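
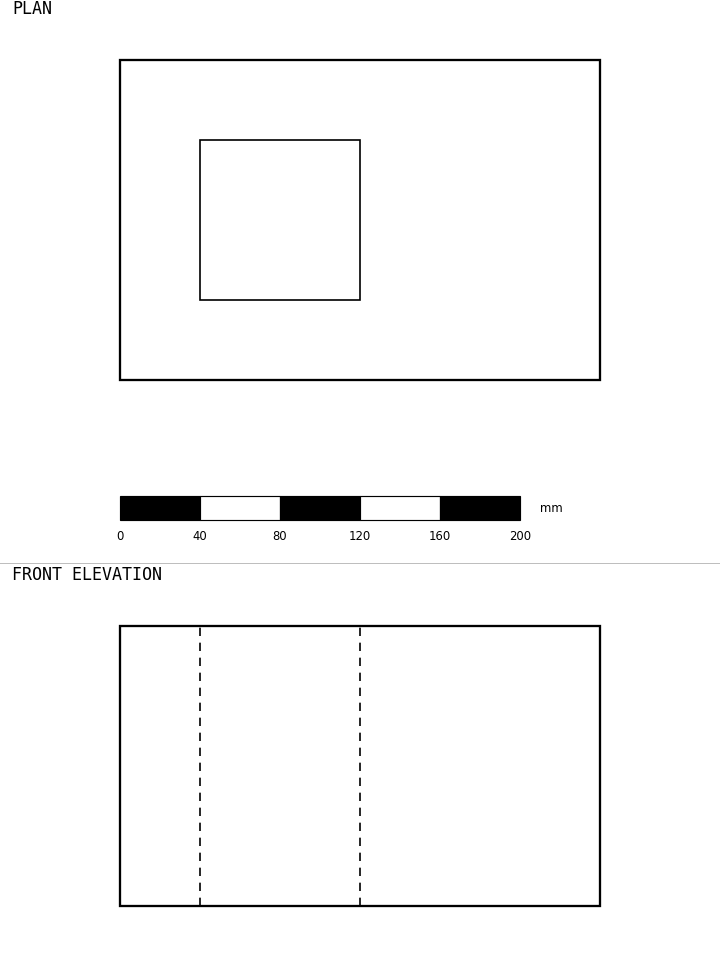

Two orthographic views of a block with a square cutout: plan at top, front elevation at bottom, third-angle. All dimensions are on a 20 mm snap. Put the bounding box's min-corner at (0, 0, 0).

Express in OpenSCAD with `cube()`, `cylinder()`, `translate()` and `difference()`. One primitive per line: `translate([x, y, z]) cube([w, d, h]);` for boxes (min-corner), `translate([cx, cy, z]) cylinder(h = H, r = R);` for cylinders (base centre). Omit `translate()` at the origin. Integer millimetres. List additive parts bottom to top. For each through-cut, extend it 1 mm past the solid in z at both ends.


difference() {
  cube([240, 160, 140]);
  translate([40, 40, -1]) cube([80, 80, 142]);
}


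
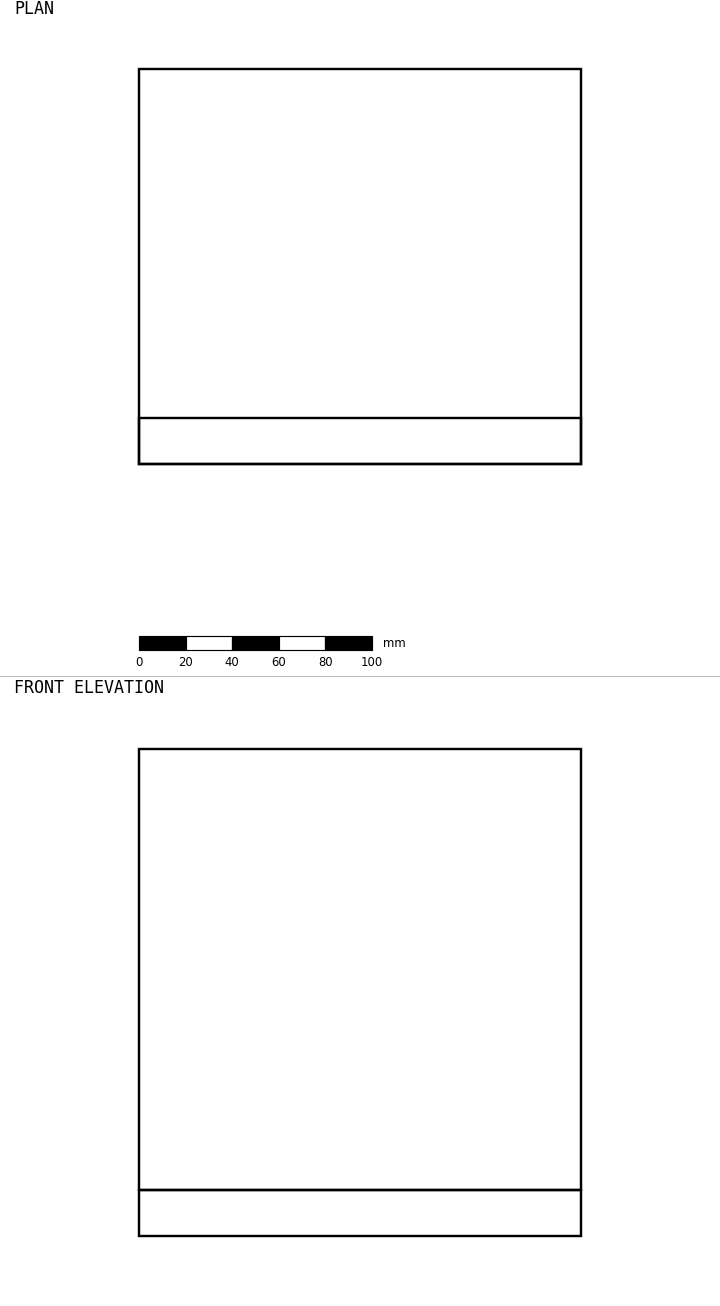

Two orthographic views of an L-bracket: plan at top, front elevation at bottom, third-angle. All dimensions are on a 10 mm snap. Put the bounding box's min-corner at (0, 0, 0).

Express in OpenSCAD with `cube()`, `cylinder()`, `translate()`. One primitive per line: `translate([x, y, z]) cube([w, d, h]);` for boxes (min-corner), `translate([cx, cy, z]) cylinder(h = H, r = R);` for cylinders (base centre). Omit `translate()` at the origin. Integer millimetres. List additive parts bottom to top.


cube([190, 170, 20]);
translate([0, 0, 20]) cube([190, 20, 190]);


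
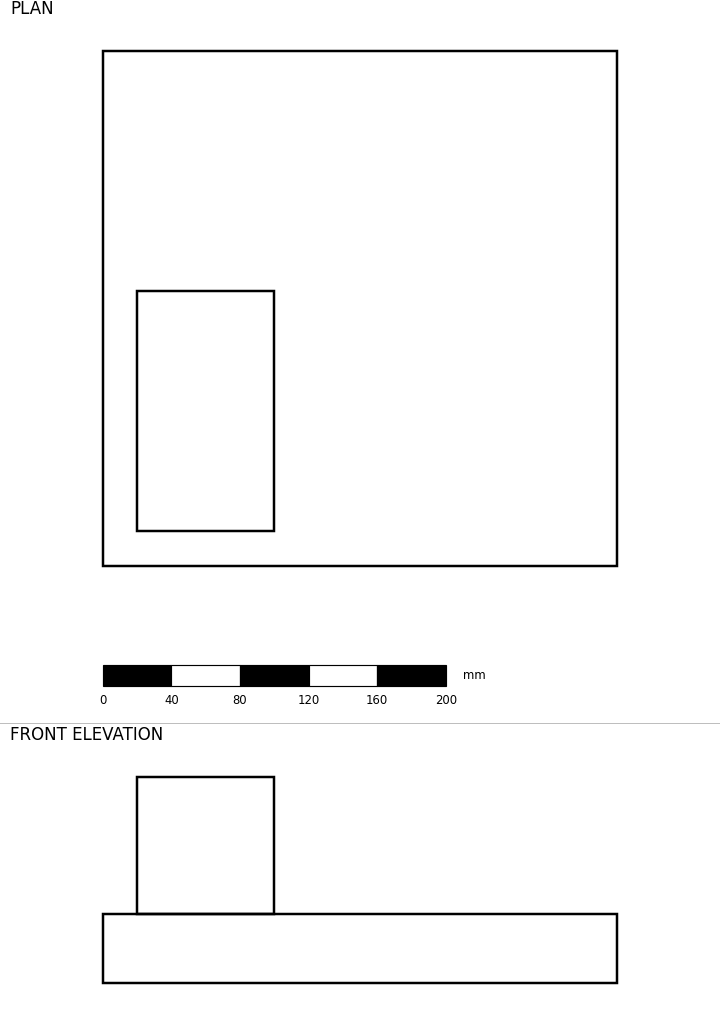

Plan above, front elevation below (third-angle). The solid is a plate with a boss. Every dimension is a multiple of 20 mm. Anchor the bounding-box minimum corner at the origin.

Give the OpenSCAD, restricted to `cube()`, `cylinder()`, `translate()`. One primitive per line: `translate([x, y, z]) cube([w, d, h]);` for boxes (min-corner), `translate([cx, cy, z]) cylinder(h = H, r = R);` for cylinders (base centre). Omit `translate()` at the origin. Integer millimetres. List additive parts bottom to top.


cube([300, 300, 40]);
translate([20, 20, 40]) cube([80, 140, 80]);


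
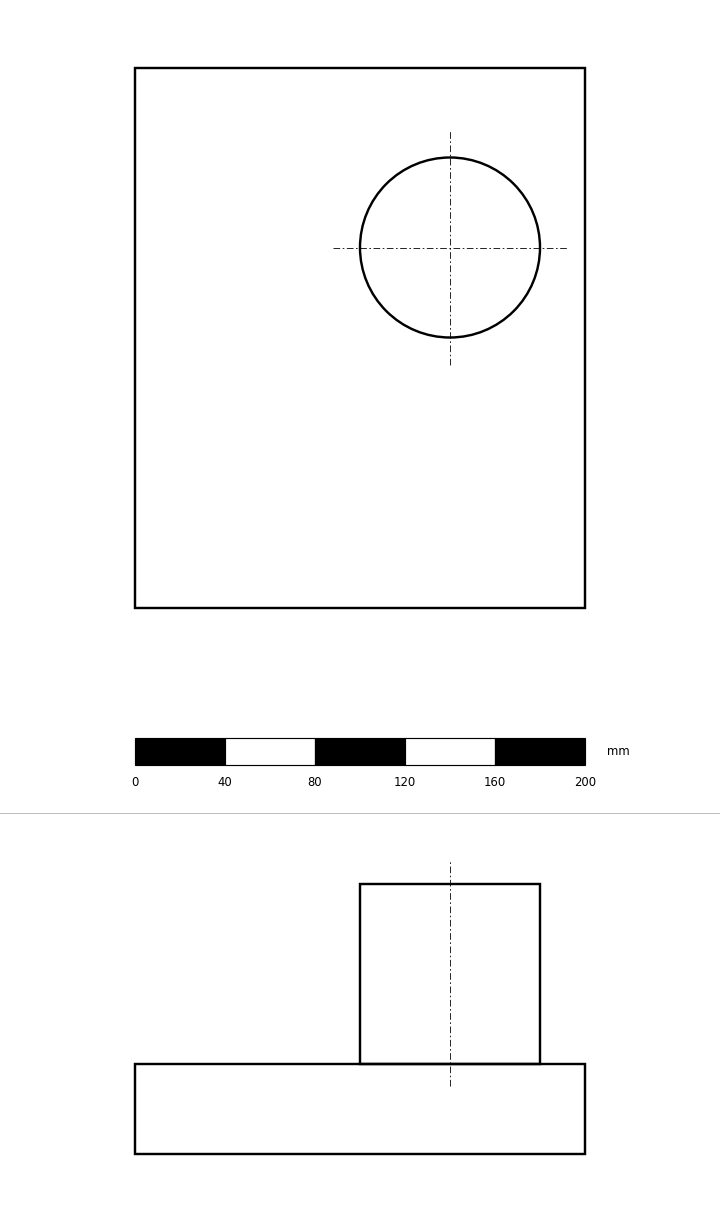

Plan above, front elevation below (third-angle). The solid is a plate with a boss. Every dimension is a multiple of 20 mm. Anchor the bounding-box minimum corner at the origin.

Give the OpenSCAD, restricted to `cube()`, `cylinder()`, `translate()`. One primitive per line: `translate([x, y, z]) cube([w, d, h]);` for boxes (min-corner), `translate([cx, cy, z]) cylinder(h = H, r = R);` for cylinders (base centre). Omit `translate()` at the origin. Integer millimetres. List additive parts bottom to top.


cube([200, 240, 40]);
translate([140, 160, 40]) cylinder(h = 80, r = 40);


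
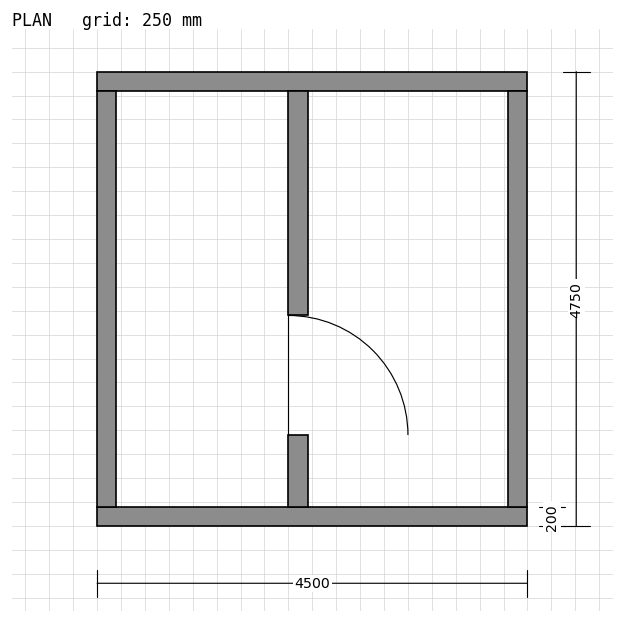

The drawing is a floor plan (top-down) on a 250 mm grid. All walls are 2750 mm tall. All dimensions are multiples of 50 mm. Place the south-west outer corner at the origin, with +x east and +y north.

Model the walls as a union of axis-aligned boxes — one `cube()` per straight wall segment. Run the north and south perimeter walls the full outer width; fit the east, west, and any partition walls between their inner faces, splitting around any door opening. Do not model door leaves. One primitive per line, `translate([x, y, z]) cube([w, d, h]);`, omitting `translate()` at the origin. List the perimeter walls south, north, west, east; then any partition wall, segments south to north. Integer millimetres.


cube([4500, 200, 2750]);
translate([0, 4550, 0]) cube([4500, 200, 2750]);
translate([0, 200, 0]) cube([200, 4350, 2750]);
translate([4300, 200, 0]) cube([200, 4350, 2750]);
translate([2000, 200, 0]) cube([200, 750, 2750]);
translate([2000, 2200, 0]) cube([200, 2350, 2750]);


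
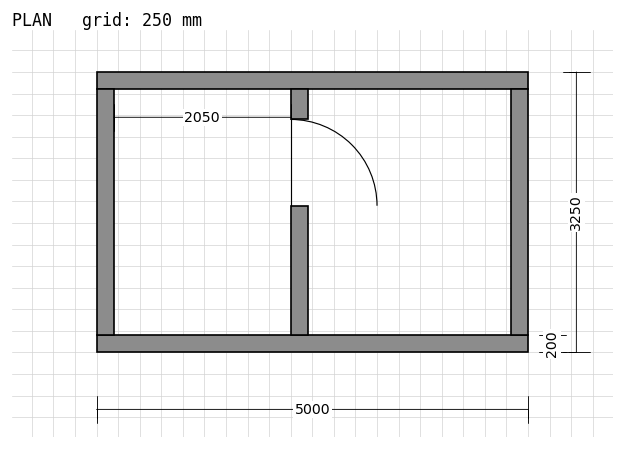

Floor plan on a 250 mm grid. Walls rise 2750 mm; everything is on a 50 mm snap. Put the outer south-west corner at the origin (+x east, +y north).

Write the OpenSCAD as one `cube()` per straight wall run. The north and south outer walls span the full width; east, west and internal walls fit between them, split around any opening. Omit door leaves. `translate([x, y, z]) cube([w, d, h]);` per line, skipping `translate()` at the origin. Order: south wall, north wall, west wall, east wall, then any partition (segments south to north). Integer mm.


cube([5000, 200, 2750]);
translate([0, 3050, 0]) cube([5000, 200, 2750]);
translate([0, 200, 0]) cube([200, 2850, 2750]);
translate([4800, 200, 0]) cube([200, 2850, 2750]);
translate([2250, 200, 0]) cube([200, 1500, 2750]);
translate([2250, 2700, 0]) cube([200, 350, 2750]);


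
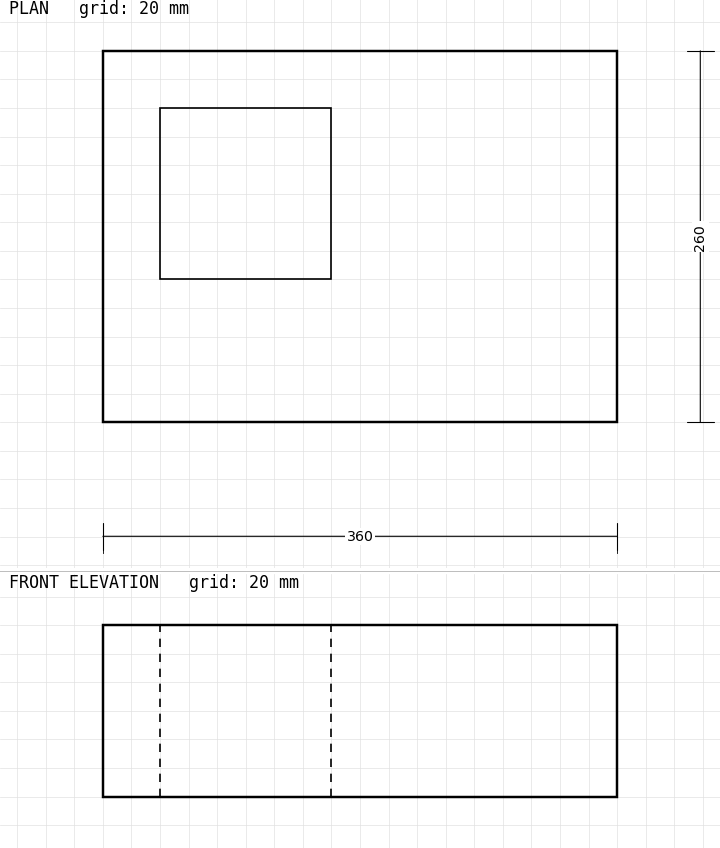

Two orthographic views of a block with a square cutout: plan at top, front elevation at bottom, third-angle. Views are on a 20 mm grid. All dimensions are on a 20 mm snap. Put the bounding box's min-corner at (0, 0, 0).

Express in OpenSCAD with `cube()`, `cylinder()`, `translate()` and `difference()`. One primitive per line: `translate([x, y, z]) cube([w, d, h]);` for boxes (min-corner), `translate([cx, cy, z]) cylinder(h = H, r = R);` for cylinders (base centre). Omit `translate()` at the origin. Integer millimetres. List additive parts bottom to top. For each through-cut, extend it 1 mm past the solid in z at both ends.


difference() {
  cube([360, 260, 120]);
  translate([40, 100, -1]) cube([120, 120, 122]);
}


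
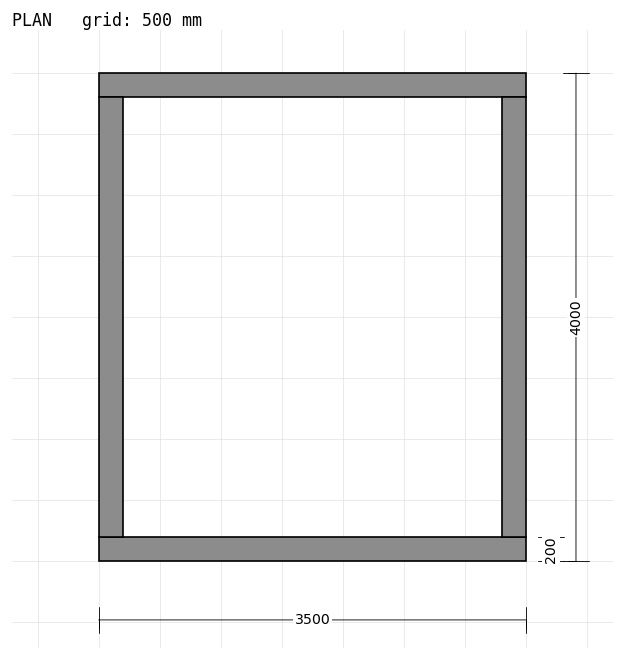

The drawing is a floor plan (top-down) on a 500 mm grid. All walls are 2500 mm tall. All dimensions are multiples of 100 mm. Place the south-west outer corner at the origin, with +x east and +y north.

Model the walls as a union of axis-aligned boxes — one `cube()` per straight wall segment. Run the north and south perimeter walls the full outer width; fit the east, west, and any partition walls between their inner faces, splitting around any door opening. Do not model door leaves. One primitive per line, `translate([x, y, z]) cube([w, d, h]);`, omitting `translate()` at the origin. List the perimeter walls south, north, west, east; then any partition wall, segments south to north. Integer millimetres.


cube([3500, 200, 2500]);
translate([0, 3800, 0]) cube([3500, 200, 2500]);
translate([0, 200, 0]) cube([200, 3600, 2500]);
translate([3300, 200, 0]) cube([200, 3600, 2500]);


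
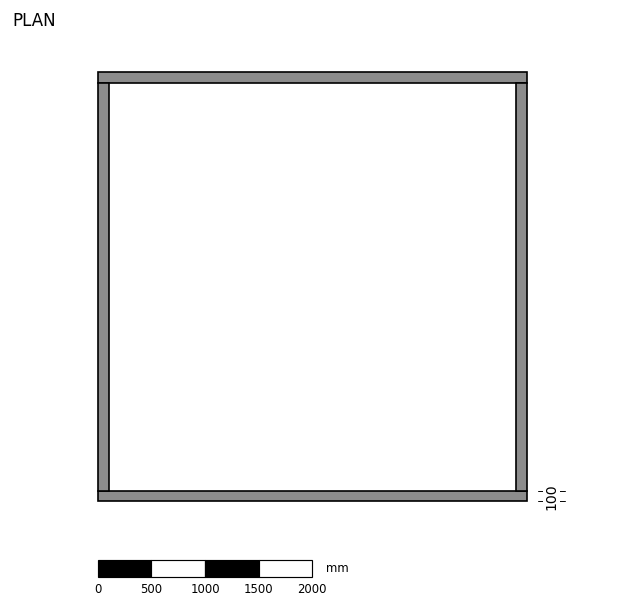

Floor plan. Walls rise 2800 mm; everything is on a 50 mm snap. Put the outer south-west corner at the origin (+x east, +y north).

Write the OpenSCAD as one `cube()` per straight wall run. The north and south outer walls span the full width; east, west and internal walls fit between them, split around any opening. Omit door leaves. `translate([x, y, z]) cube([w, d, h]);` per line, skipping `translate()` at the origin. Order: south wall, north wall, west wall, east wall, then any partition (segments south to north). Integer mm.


cube([4000, 100, 2800]);
translate([0, 3900, 0]) cube([4000, 100, 2800]);
translate([0, 100, 0]) cube([100, 3800, 2800]);
translate([3900, 100, 0]) cube([100, 3800, 2800]);


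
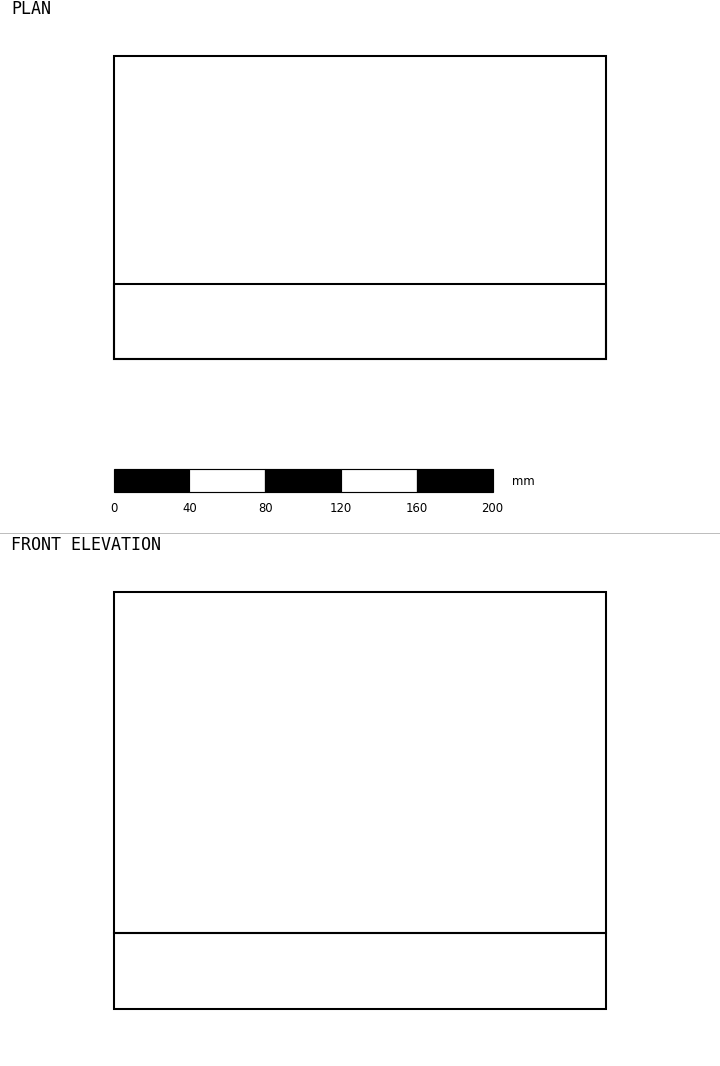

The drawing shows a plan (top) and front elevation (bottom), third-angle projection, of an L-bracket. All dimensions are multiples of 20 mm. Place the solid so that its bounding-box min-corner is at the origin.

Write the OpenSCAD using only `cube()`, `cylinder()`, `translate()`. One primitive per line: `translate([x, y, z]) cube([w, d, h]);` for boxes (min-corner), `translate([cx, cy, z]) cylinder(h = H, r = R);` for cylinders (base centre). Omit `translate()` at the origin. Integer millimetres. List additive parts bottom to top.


cube([260, 160, 40]);
translate([0, 0, 40]) cube([260, 40, 180]);


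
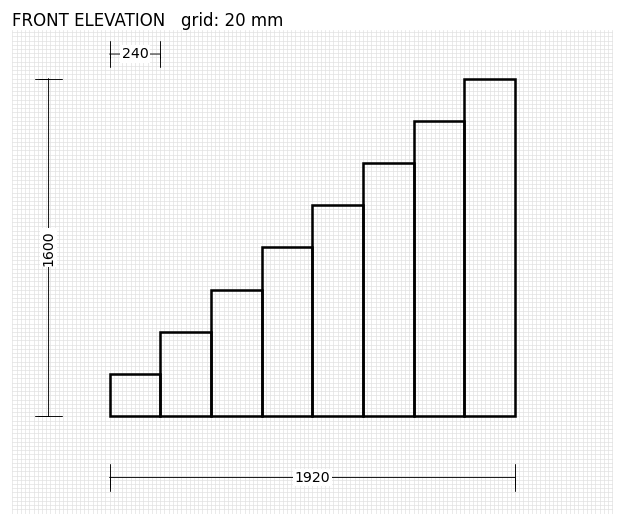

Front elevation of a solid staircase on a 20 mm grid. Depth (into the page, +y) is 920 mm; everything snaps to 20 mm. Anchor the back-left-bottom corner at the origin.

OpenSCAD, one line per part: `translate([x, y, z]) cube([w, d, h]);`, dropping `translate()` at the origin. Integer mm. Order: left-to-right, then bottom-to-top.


cube([240, 920, 200]);
translate([240, 0, 0]) cube([240, 920, 400]);
translate([480, 0, 0]) cube([240, 920, 600]);
translate([720, 0, 0]) cube([240, 920, 800]);
translate([960, 0, 0]) cube([240, 920, 1000]);
translate([1200, 0, 0]) cube([240, 920, 1200]);
translate([1440, 0, 0]) cube([240, 920, 1400]);
translate([1680, 0, 0]) cube([240, 920, 1600]);


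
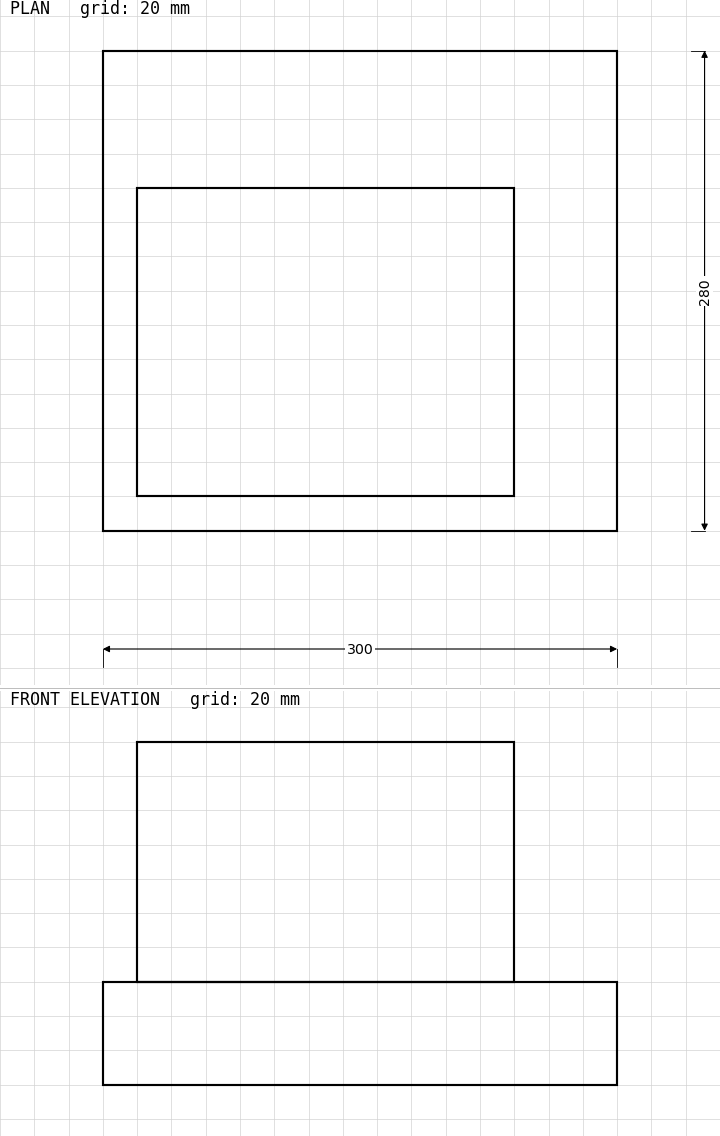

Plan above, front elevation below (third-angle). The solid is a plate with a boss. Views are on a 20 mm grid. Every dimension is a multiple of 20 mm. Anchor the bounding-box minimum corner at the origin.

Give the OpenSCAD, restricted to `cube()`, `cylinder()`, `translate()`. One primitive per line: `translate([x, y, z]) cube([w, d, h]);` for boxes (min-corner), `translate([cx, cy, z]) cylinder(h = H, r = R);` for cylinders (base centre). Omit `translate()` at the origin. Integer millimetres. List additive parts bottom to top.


cube([300, 280, 60]);
translate([20, 20, 60]) cube([220, 180, 140]);


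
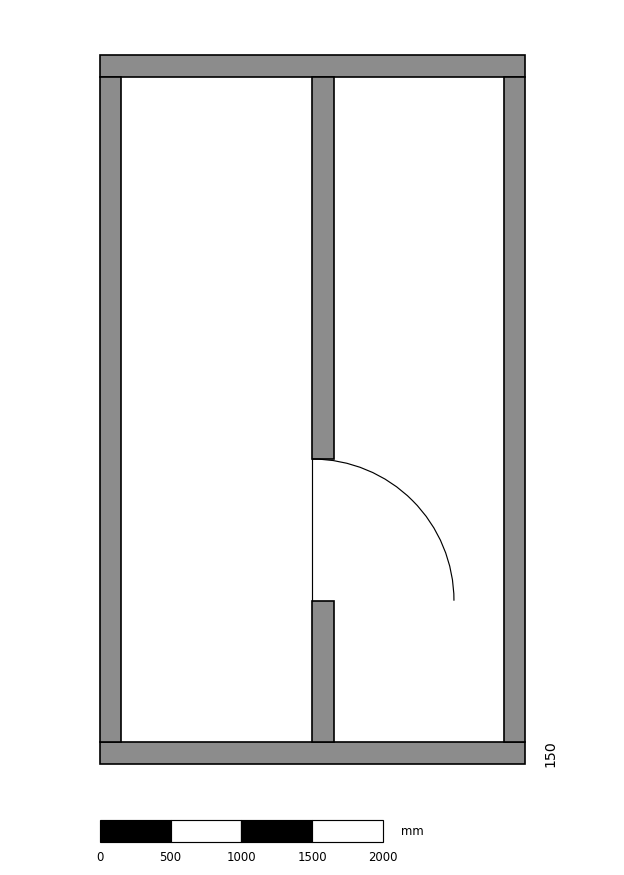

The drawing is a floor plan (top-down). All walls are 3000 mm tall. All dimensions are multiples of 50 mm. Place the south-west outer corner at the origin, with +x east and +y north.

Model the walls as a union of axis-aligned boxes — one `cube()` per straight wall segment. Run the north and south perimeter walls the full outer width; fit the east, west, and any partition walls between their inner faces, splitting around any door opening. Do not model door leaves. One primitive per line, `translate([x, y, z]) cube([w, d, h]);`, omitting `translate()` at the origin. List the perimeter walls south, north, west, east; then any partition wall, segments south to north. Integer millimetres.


cube([3000, 150, 3000]);
translate([0, 4850, 0]) cube([3000, 150, 3000]);
translate([0, 150, 0]) cube([150, 4700, 3000]);
translate([2850, 150, 0]) cube([150, 4700, 3000]);
translate([1500, 150, 0]) cube([150, 1000, 3000]);
translate([1500, 2150, 0]) cube([150, 2700, 3000]);


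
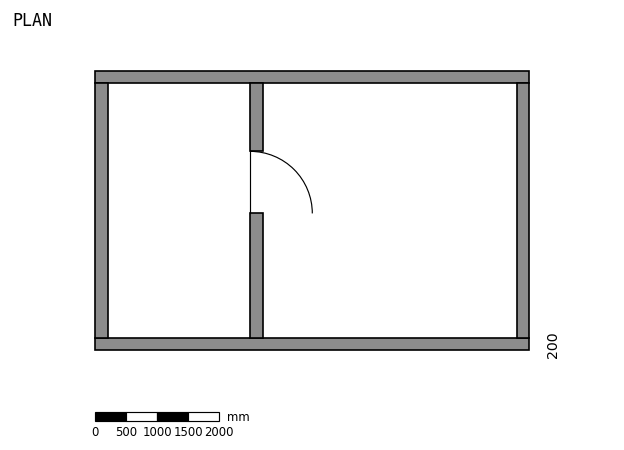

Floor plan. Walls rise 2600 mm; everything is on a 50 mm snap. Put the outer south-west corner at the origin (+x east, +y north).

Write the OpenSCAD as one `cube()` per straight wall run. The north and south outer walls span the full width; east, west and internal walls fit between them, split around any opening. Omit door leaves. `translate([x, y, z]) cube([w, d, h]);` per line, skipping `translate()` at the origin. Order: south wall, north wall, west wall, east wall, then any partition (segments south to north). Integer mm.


cube([7000, 200, 2600]);
translate([0, 4300, 0]) cube([7000, 200, 2600]);
translate([0, 200, 0]) cube([200, 4100, 2600]);
translate([6800, 200, 0]) cube([200, 4100, 2600]);
translate([2500, 200, 0]) cube([200, 2000, 2600]);
translate([2500, 3200, 0]) cube([200, 1100, 2600]);


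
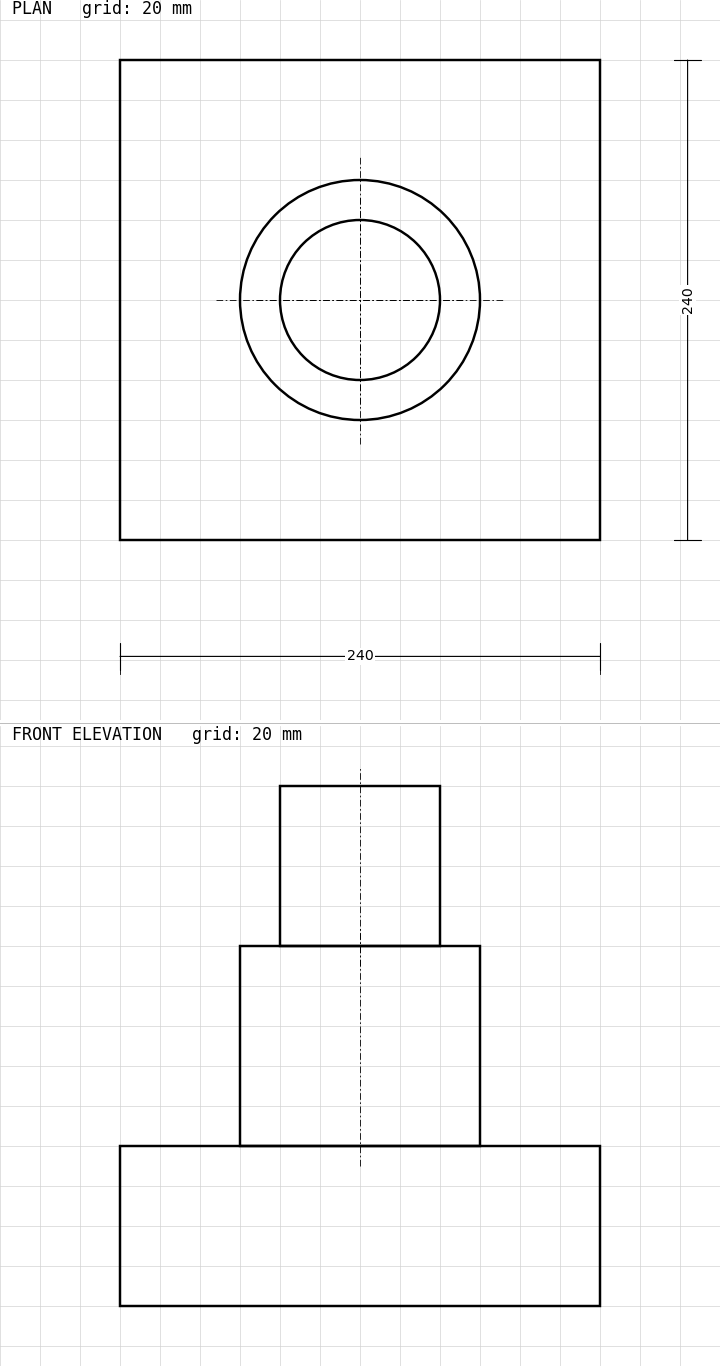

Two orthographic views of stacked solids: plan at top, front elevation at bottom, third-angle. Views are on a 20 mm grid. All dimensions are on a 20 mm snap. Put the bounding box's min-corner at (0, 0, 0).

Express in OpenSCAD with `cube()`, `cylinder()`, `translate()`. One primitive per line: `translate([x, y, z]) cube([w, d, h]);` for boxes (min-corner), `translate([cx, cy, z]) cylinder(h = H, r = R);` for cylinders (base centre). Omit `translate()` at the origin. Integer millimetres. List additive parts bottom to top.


cube([240, 240, 80]);
translate([120, 120, 80]) cylinder(h = 100, r = 60);
translate([120, 120, 180]) cylinder(h = 80, r = 40);


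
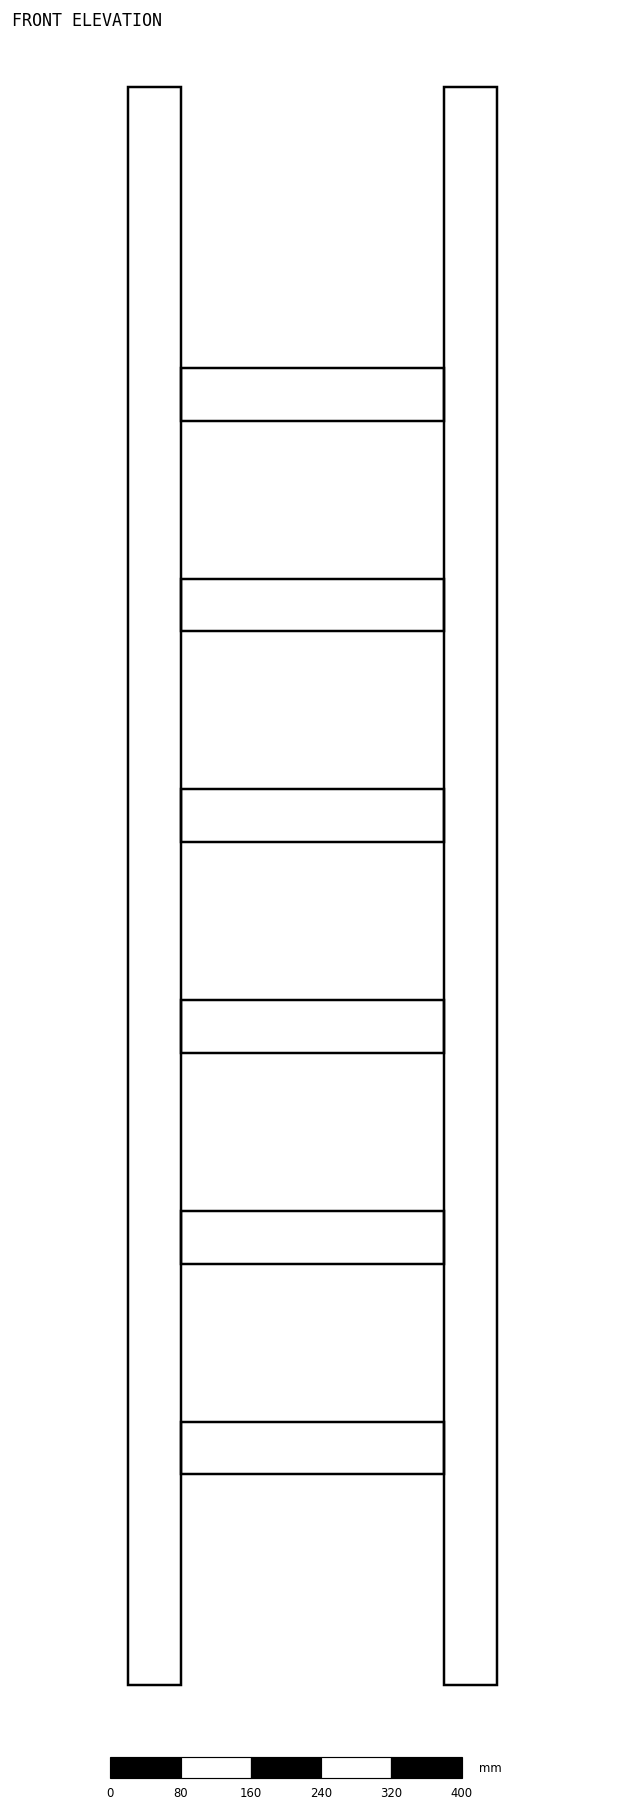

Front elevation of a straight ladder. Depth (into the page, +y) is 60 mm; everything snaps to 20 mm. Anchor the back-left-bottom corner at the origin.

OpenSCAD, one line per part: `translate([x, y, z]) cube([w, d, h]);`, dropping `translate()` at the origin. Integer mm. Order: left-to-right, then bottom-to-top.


cube([60, 60, 1820]);
translate([60, 0, 240]) cube([300, 60, 60]);
translate([60, 0, 480]) cube([300, 60, 60]);
translate([60, 0, 720]) cube([300, 60, 60]);
translate([60, 0, 960]) cube([300, 60, 60]);
translate([60, 0, 1200]) cube([300, 60, 60]);
translate([60, 0, 1440]) cube([300, 60, 60]);
translate([360, 0, 0]) cube([60, 60, 1820]);


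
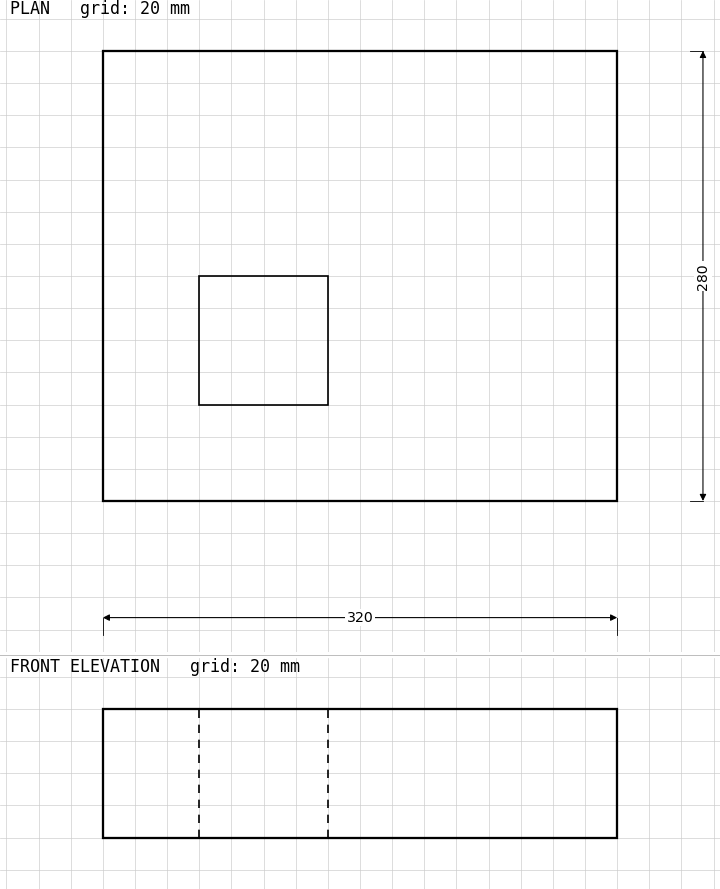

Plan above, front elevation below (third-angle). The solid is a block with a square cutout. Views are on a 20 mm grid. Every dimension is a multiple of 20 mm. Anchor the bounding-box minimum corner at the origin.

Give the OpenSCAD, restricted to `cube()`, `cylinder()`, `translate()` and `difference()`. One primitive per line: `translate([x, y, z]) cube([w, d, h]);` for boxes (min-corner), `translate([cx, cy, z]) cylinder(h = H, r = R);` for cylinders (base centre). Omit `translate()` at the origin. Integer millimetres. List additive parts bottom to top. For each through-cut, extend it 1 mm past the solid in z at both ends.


difference() {
  cube([320, 280, 80]);
  translate([60, 60, -1]) cube([80, 80, 82]);
}


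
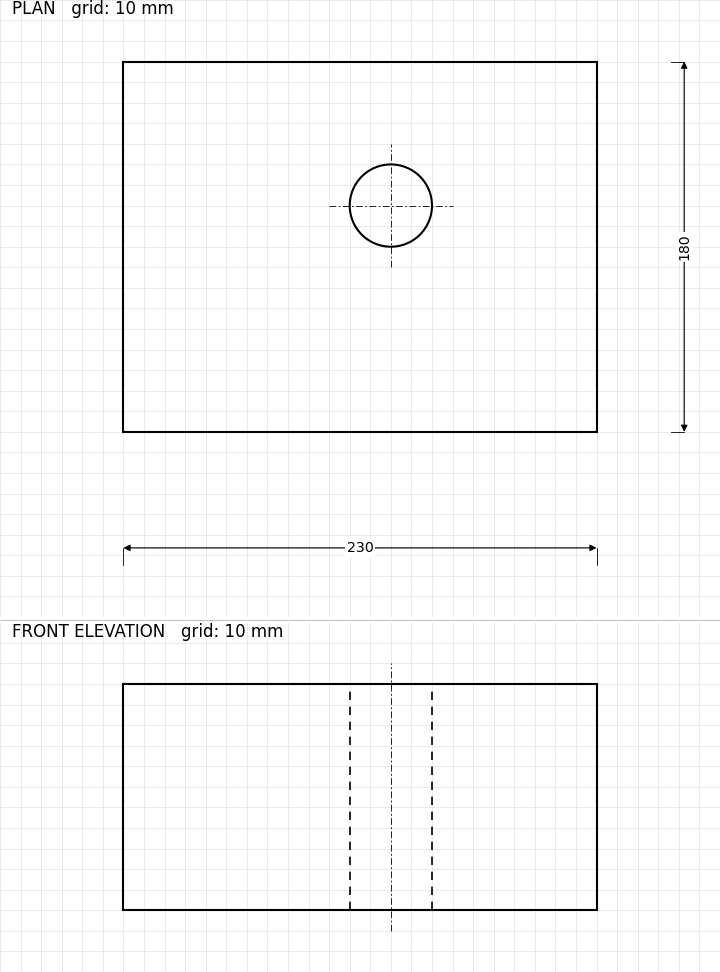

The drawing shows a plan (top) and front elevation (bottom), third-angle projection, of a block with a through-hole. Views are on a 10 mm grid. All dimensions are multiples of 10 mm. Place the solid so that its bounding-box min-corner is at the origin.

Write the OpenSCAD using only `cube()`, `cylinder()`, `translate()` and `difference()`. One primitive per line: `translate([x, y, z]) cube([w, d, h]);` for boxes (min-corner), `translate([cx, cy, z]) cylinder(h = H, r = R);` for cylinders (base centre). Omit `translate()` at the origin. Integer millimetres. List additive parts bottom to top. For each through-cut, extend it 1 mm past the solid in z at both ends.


difference() {
  cube([230, 180, 110]);
  translate([130, 110, -1]) cylinder(h = 112, r = 20);
}


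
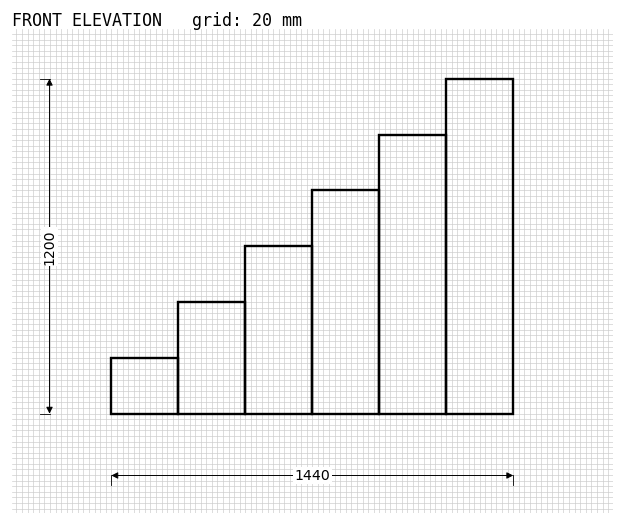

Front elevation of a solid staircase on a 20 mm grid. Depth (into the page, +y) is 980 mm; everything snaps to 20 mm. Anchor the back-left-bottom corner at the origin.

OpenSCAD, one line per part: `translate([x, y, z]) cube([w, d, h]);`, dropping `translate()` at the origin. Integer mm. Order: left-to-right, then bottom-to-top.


cube([240, 980, 200]);
translate([240, 0, 0]) cube([240, 980, 400]);
translate([480, 0, 0]) cube([240, 980, 600]);
translate([720, 0, 0]) cube([240, 980, 800]);
translate([960, 0, 0]) cube([240, 980, 1000]);
translate([1200, 0, 0]) cube([240, 980, 1200]);


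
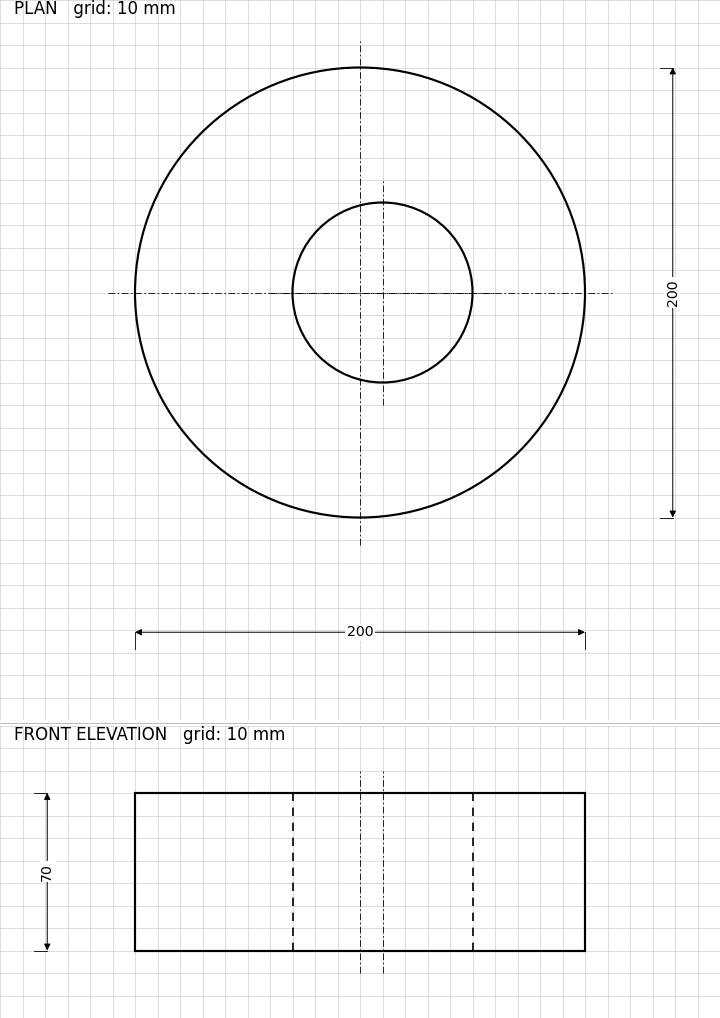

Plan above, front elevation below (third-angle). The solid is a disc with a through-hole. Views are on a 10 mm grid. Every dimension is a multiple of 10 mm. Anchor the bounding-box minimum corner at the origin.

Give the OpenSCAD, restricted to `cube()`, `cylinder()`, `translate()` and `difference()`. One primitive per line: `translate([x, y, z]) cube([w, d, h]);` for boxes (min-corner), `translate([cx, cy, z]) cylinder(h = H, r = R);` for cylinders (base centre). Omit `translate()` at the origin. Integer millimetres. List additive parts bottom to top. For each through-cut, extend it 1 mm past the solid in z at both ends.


difference() {
  translate([100, 100, 0]) cylinder(h = 70, r = 100);
  translate([110, 100, -1]) cylinder(h = 72, r = 40);
}


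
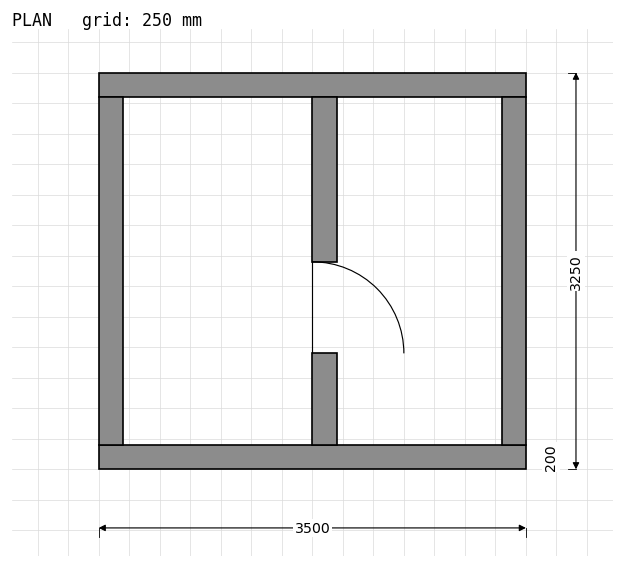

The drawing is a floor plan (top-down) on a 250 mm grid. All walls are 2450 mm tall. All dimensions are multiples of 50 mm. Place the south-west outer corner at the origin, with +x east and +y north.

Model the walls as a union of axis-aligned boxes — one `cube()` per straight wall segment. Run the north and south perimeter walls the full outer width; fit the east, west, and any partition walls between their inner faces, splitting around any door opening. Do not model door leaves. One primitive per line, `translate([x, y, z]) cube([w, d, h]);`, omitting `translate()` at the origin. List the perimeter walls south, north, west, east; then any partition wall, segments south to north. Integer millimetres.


cube([3500, 200, 2450]);
translate([0, 3050, 0]) cube([3500, 200, 2450]);
translate([0, 200, 0]) cube([200, 2850, 2450]);
translate([3300, 200, 0]) cube([200, 2850, 2450]);
translate([1750, 200, 0]) cube([200, 750, 2450]);
translate([1750, 1700, 0]) cube([200, 1350, 2450]);


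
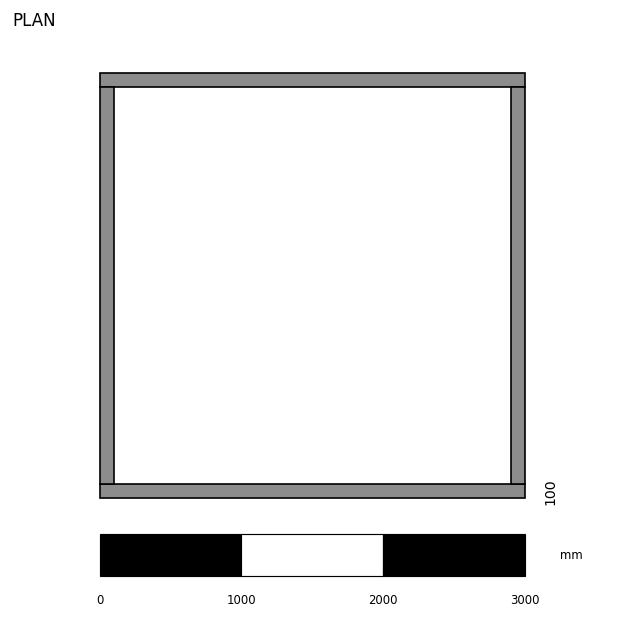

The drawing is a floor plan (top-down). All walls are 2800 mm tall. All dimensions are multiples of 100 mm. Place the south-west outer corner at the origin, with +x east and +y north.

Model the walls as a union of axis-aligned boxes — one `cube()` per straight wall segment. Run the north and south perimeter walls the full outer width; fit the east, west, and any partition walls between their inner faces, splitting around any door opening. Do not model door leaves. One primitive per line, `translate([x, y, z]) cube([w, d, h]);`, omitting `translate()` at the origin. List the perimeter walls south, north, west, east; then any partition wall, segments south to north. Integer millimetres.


cube([3000, 100, 2800]);
translate([0, 2900, 0]) cube([3000, 100, 2800]);
translate([0, 100, 0]) cube([100, 2800, 2800]);
translate([2900, 100, 0]) cube([100, 2800, 2800]);


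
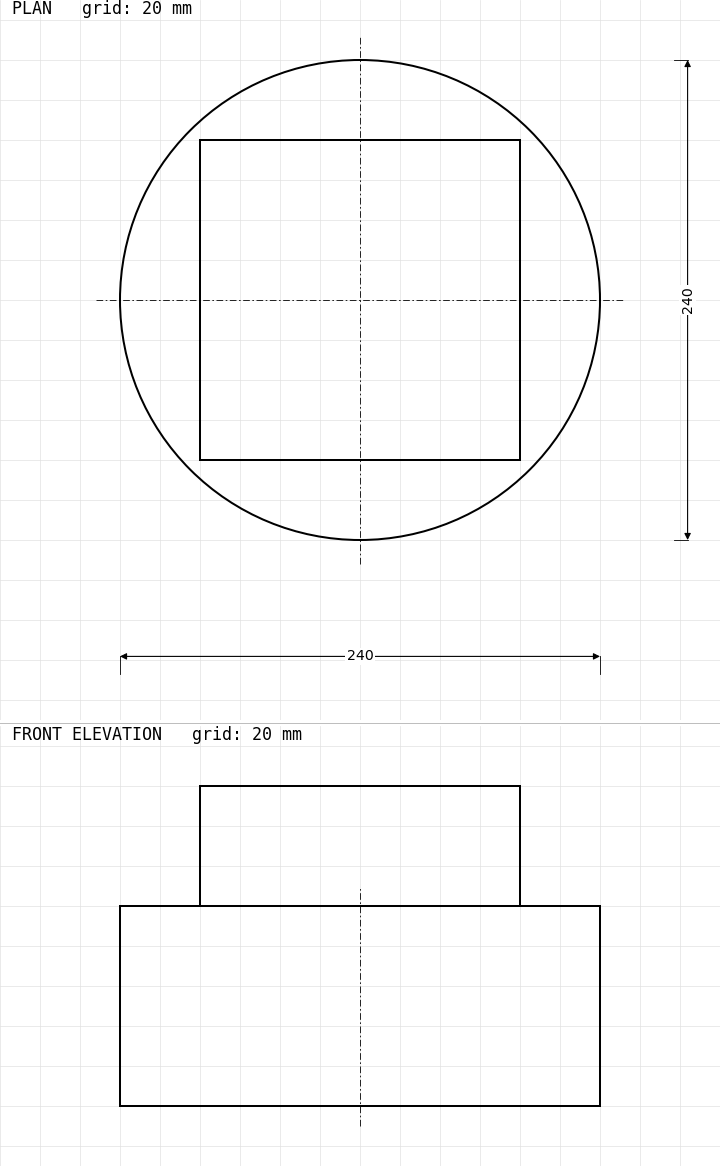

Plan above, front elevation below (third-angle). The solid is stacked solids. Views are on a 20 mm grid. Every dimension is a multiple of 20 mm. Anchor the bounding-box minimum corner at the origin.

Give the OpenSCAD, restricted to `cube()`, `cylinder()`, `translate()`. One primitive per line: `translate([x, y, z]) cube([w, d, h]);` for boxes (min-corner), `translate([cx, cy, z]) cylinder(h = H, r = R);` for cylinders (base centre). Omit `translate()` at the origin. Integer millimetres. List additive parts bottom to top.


translate([120, 120, 0]) cylinder(h = 100, r = 120);
translate([40, 40, 100]) cube([160, 160, 60]);


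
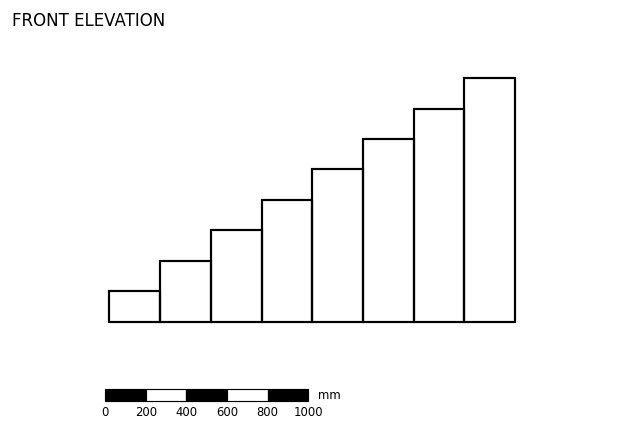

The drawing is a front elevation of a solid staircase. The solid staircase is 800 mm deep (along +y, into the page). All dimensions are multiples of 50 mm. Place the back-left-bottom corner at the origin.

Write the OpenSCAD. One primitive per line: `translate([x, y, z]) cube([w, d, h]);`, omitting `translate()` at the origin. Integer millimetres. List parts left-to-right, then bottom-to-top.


cube([250, 800, 150]);
translate([250, 0, 0]) cube([250, 800, 300]);
translate([500, 0, 0]) cube([250, 800, 450]);
translate([750, 0, 0]) cube([250, 800, 600]);
translate([1000, 0, 0]) cube([250, 800, 750]);
translate([1250, 0, 0]) cube([250, 800, 900]);
translate([1500, 0, 0]) cube([250, 800, 1050]);
translate([1750, 0, 0]) cube([250, 800, 1200]);


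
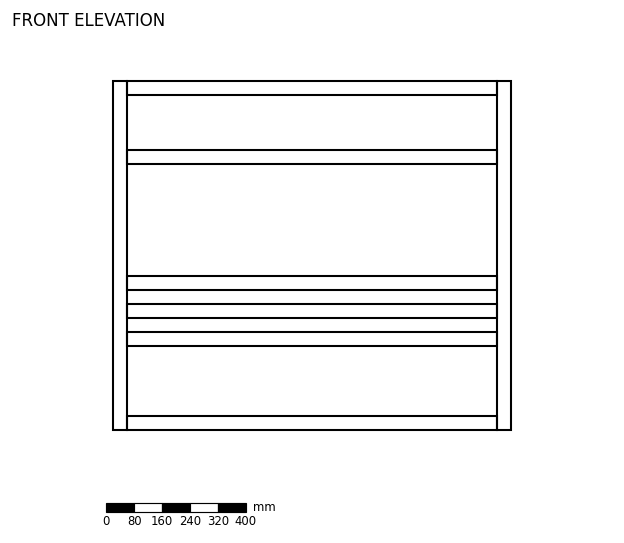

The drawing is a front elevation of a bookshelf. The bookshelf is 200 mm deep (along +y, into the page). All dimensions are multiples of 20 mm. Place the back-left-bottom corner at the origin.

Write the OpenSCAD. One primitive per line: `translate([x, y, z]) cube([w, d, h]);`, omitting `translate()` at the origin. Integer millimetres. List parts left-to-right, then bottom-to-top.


cube([40, 200, 1000]);
translate([40, 0, 0]) cube([1060, 200, 40]);
translate([40, 0, 240]) cube([1060, 200, 40]);
translate([40, 0, 320]) cube([1060, 200, 40]);
translate([40, 0, 400]) cube([1060, 200, 40]);
translate([40, 0, 760]) cube([1060, 200, 40]);
translate([40, 0, 960]) cube([1060, 200, 40]);
translate([1100, 0, 0]) cube([40, 200, 1000]);


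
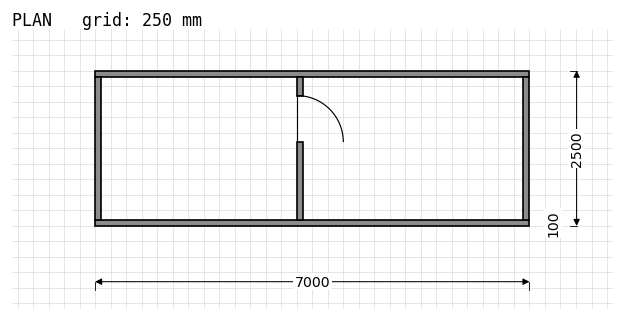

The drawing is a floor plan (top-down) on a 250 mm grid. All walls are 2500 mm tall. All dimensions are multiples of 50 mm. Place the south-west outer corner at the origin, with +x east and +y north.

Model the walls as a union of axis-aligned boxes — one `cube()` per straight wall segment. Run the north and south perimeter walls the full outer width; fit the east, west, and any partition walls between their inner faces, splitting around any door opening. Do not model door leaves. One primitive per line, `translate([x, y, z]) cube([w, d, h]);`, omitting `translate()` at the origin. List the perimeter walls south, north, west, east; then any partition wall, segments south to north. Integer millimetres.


cube([7000, 100, 2500]);
translate([0, 2400, 0]) cube([7000, 100, 2500]);
translate([0, 100, 0]) cube([100, 2300, 2500]);
translate([6900, 100, 0]) cube([100, 2300, 2500]);
translate([3250, 100, 0]) cube([100, 1250, 2500]);
translate([3250, 2100, 0]) cube([100, 300, 2500]);


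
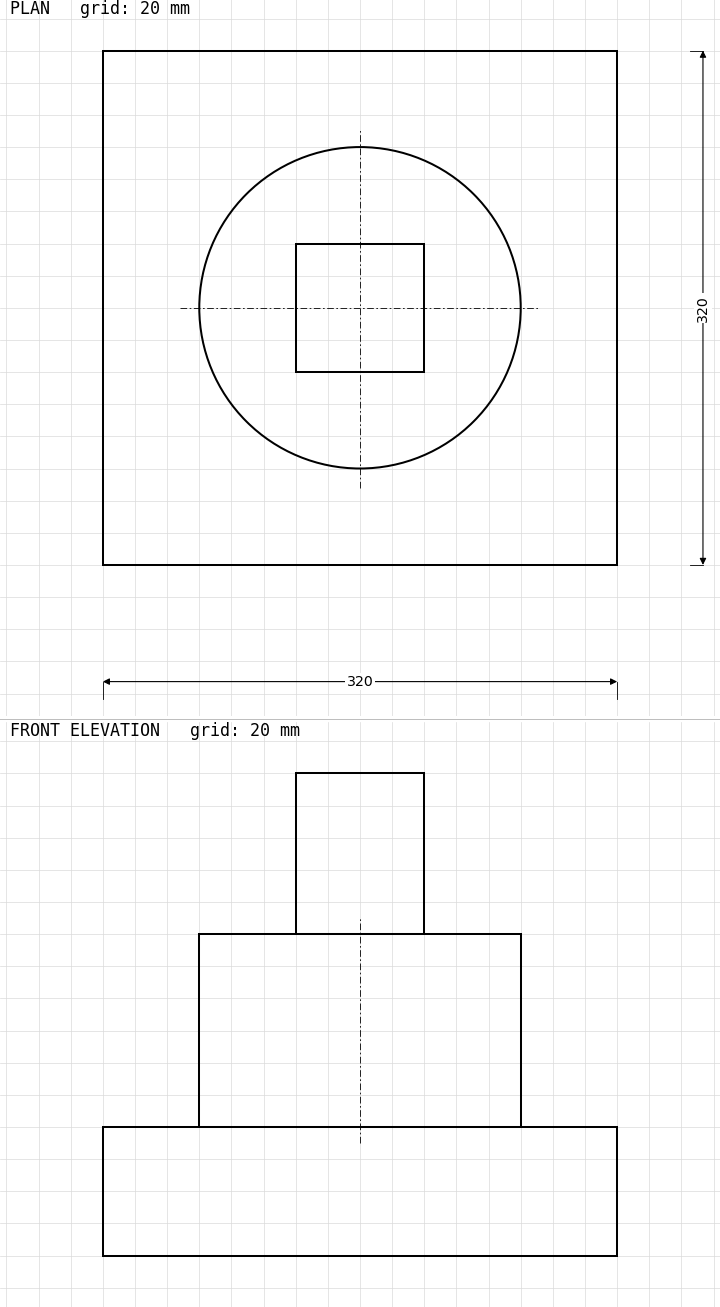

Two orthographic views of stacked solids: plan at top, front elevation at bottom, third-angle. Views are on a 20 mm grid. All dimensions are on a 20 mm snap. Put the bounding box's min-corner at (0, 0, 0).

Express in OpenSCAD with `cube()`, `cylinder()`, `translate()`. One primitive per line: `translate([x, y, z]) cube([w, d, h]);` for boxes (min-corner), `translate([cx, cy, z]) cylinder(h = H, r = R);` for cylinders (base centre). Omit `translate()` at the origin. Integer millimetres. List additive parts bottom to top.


cube([320, 320, 80]);
translate([160, 160, 80]) cylinder(h = 120, r = 100);
translate([120, 120, 200]) cube([80, 80, 100]);


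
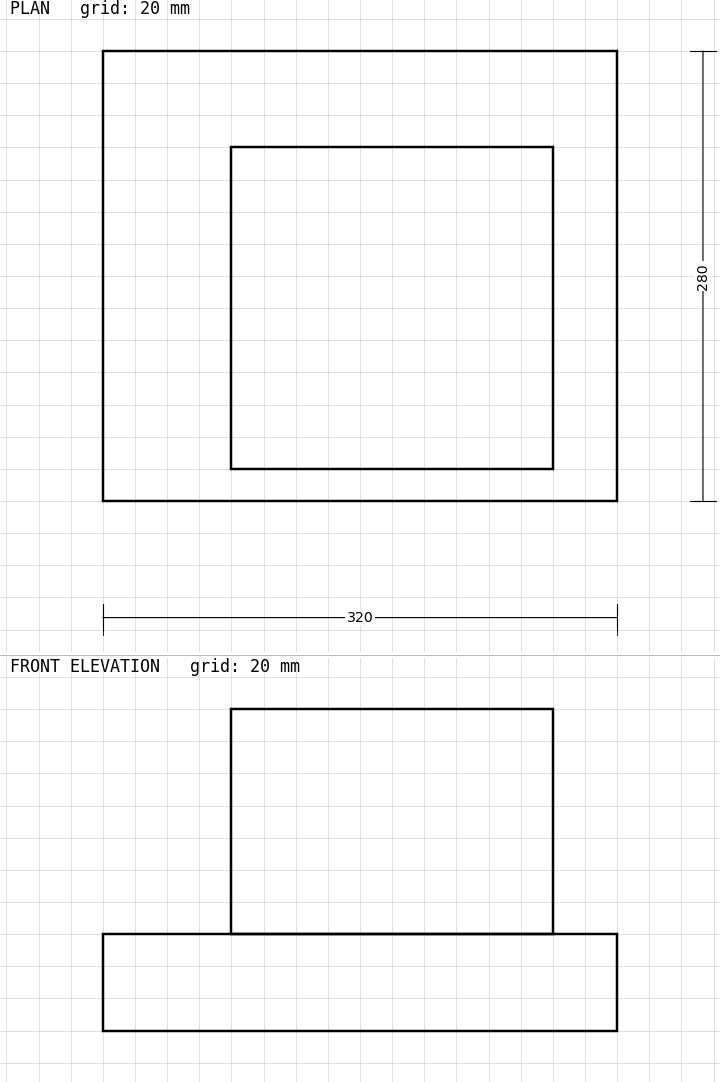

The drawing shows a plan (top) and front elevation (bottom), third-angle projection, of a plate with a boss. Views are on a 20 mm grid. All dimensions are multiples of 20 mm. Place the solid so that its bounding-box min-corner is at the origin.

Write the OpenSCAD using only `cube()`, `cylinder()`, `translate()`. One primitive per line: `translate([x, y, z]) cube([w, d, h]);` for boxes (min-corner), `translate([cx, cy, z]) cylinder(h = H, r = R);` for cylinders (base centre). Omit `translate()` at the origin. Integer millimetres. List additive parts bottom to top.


cube([320, 280, 60]);
translate([80, 20, 60]) cube([200, 200, 140]);


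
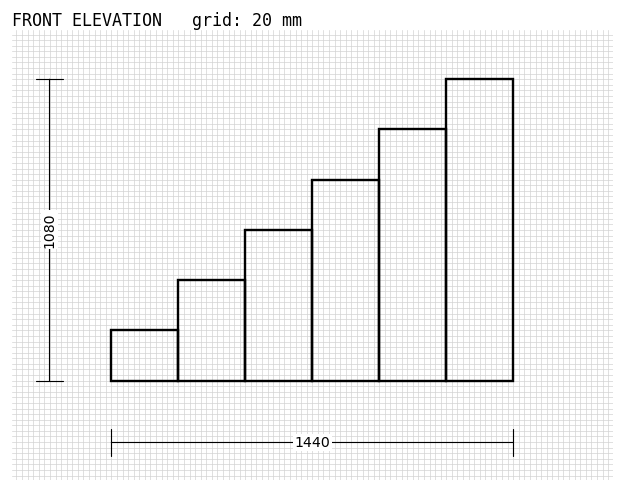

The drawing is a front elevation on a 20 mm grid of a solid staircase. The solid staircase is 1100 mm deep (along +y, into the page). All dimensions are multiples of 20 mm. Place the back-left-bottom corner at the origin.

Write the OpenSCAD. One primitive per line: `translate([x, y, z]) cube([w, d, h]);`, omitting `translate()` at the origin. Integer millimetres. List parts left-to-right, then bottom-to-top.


cube([240, 1100, 180]);
translate([240, 0, 0]) cube([240, 1100, 360]);
translate([480, 0, 0]) cube([240, 1100, 540]);
translate([720, 0, 0]) cube([240, 1100, 720]);
translate([960, 0, 0]) cube([240, 1100, 900]);
translate([1200, 0, 0]) cube([240, 1100, 1080]);


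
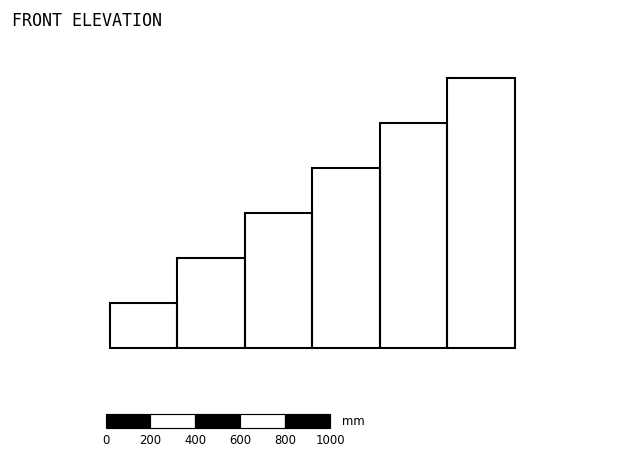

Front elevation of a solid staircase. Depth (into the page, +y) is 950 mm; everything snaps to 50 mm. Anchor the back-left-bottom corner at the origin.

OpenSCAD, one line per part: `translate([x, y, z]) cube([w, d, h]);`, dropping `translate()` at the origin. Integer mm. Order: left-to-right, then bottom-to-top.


cube([300, 950, 200]);
translate([300, 0, 0]) cube([300, 950, 400]);
translate([600, 0, 0]) cube([300, 950, 600]);
translate([900, 0, 0]) cube([300, 950, 800]);
translate([1200, 0, 0]) cube([300, 950, 1000]);
translate([1500, 0, 0]) cube([300, 950, 1200]);


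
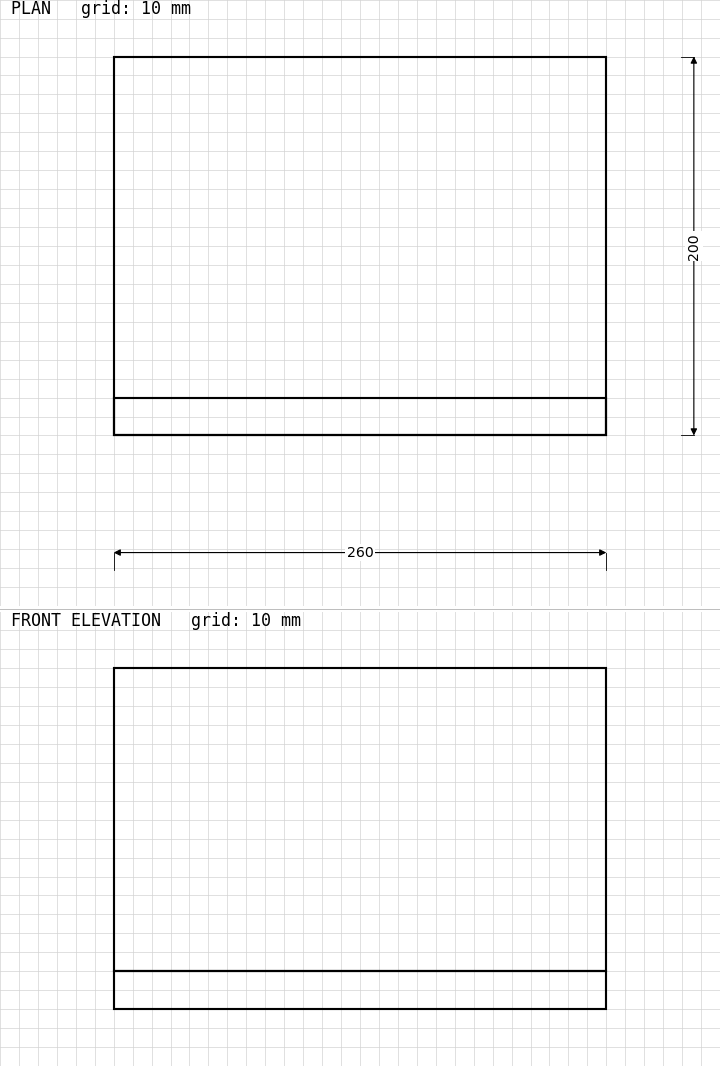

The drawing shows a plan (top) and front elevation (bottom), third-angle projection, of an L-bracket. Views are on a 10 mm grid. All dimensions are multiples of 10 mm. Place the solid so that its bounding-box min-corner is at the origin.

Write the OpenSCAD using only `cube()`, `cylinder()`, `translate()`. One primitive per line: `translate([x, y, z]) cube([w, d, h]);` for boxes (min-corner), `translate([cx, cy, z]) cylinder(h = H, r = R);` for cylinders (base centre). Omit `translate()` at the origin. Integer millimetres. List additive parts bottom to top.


cube([260, 200, 20]);
translate([0, 0, 20]) cube([260, 20, 160]);


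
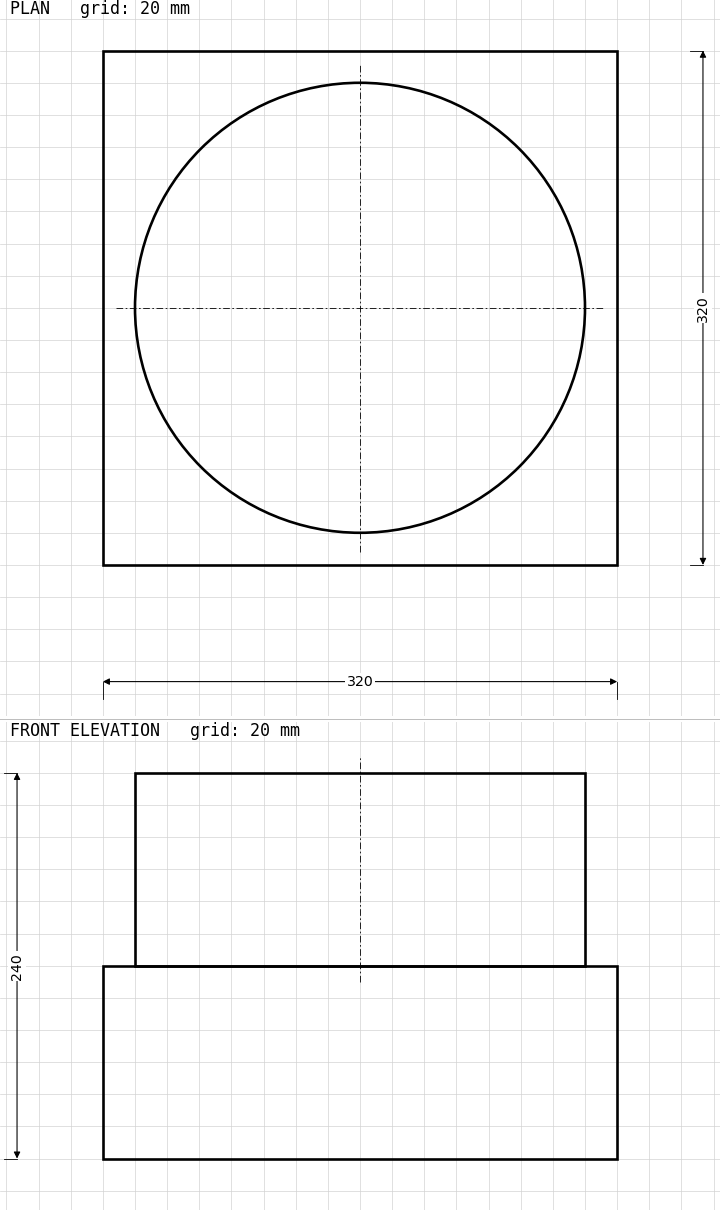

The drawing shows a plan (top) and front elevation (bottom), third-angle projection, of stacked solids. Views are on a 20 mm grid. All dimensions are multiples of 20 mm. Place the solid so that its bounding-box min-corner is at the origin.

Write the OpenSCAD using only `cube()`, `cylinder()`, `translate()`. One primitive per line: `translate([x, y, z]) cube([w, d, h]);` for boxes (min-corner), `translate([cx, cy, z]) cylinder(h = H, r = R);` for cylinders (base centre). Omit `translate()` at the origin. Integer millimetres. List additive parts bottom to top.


cube([320, 320, 120]);
translate([160, 160, 120]) cylinder(h = 120, r = 140);


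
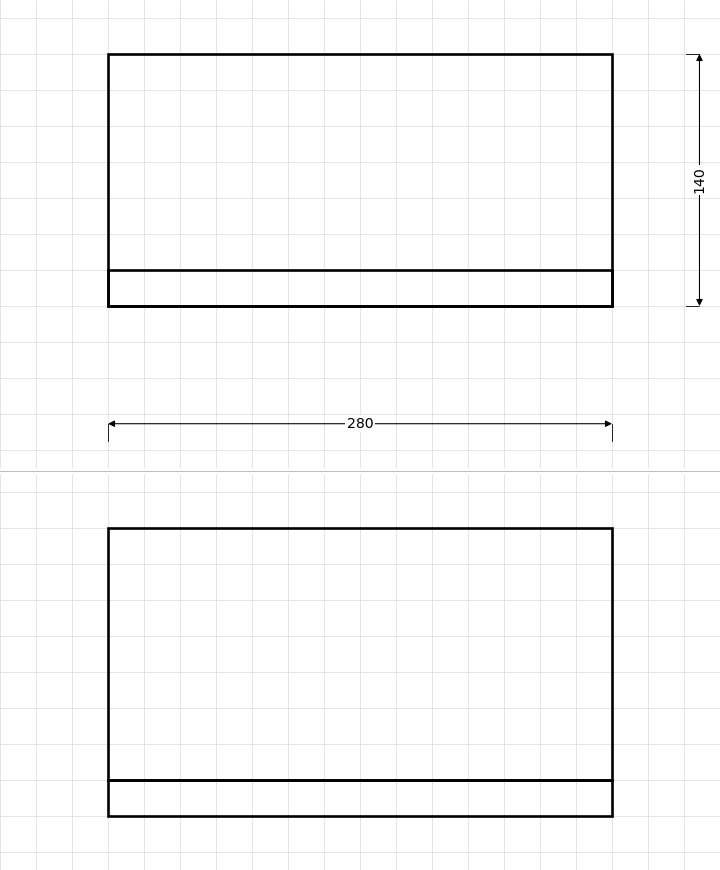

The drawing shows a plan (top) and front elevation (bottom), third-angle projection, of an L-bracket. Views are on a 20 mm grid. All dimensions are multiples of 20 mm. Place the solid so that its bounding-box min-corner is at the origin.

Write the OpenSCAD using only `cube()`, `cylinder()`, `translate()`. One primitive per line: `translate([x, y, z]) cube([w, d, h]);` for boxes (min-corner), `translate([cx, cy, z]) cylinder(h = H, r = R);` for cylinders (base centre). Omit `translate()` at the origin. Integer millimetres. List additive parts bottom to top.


cube([280, 140, 20]);
translate([0, 0, 20]) cube([280, 20, 140]);


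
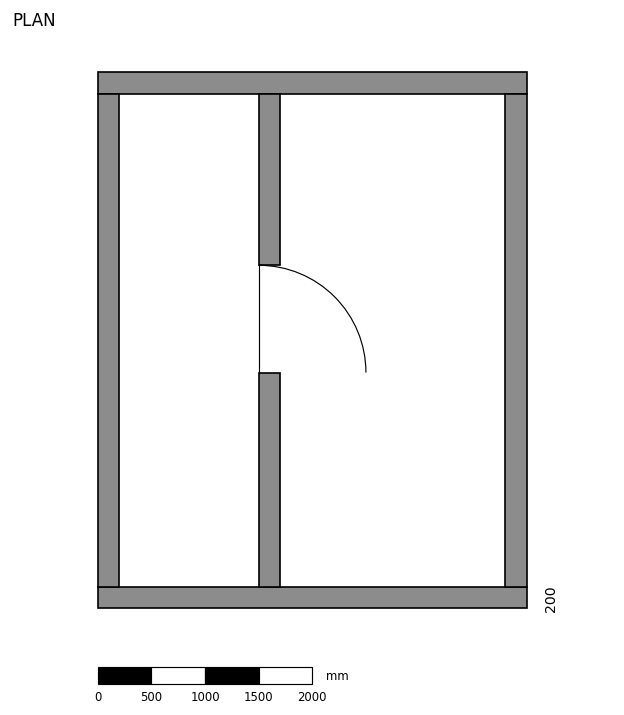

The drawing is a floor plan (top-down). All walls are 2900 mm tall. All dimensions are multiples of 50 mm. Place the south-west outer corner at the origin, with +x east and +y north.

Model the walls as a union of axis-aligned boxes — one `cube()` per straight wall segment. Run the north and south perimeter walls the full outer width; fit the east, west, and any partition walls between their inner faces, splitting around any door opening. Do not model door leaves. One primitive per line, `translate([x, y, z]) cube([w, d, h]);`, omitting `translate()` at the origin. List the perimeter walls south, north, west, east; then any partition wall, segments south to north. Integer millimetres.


cube([4000, 200, 2900]);
translate([0, 4800, 0]) cube([4000, 200, 2900]);
translate([0, 200, 0]) cube([200, 4600, 2900]);
translate([3800, 200, 0]) cube([200, 4600, 2900]);
translate([1500, 200, 0]) cube([200, 2000, 2900]);
translate([1500, 3200, 0]) cube([200, 1600, 2900]);


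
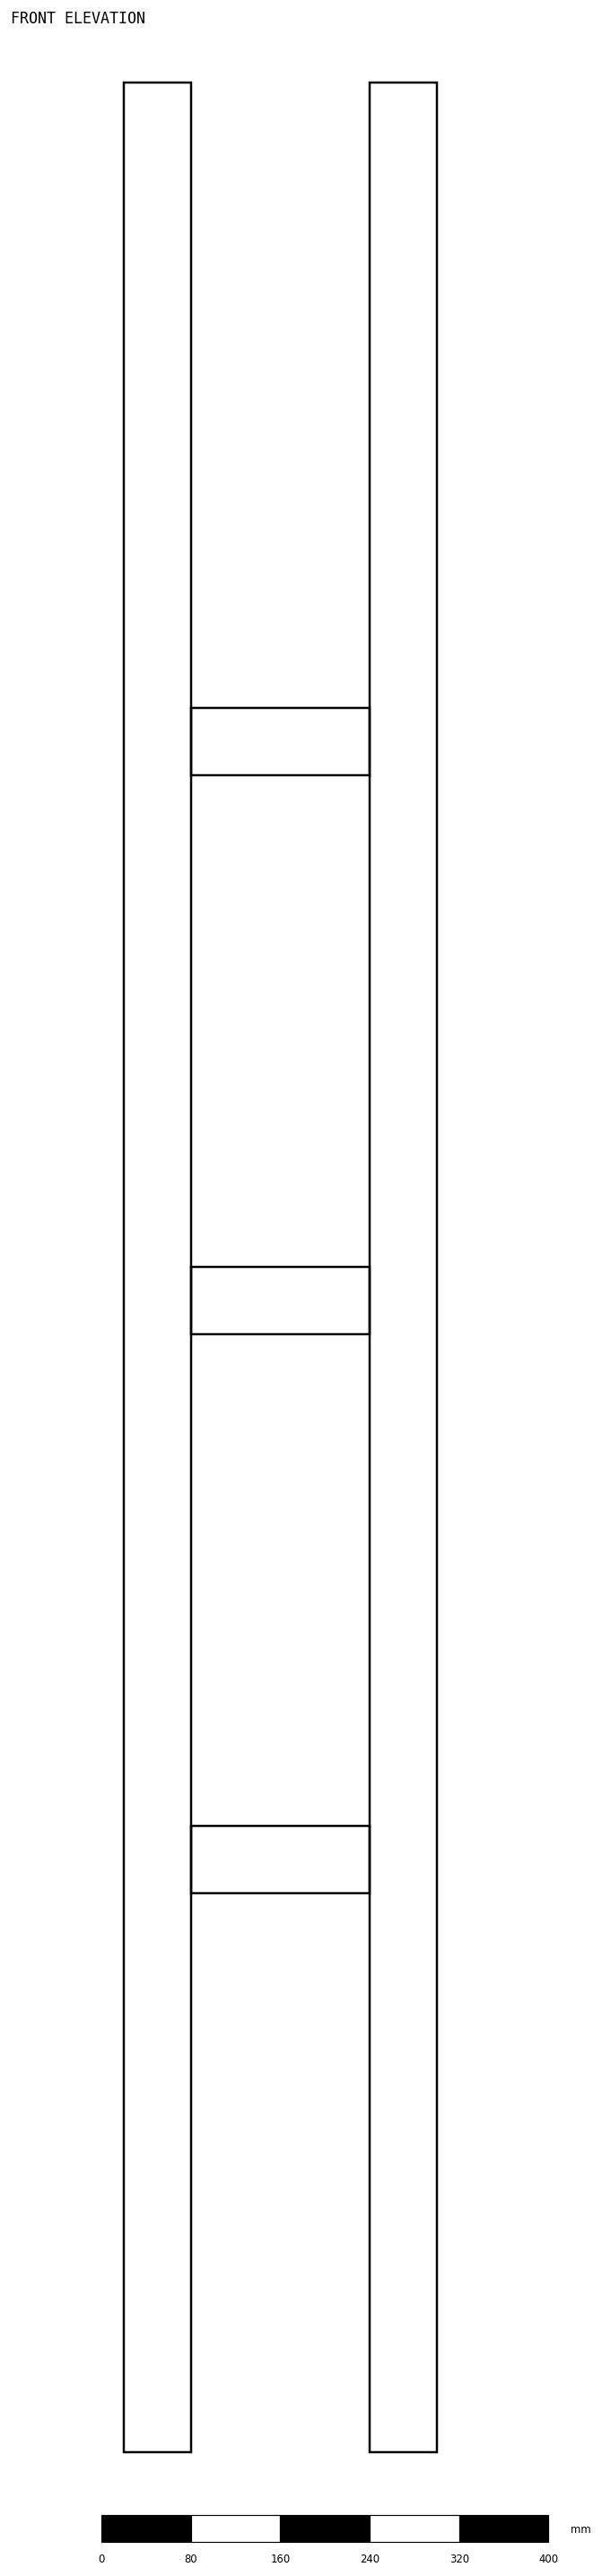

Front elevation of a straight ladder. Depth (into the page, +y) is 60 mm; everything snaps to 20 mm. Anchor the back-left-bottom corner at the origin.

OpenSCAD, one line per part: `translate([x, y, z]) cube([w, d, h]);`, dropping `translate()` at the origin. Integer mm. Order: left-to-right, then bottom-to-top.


cube([60, 60, 2120]);
translate([60, 0, 500]) cube([160, 60, 60]);
translate([60, 0, 1000]) cube([160, 60, 60]);
translate([60, 0, 1500]) cube([160, 60, 60]);
translate([220, 0, 0]) cube([60, 60, 2120]);


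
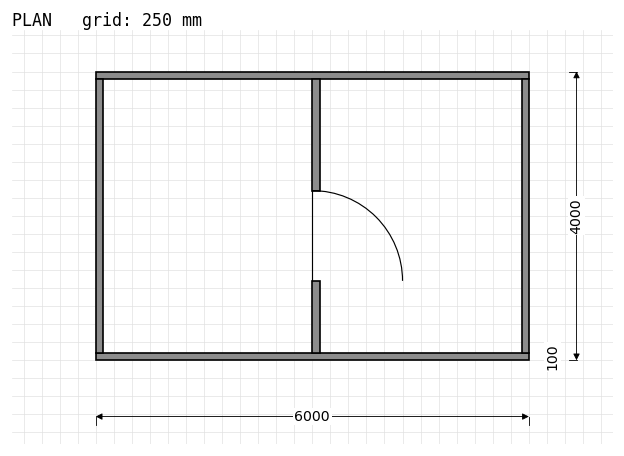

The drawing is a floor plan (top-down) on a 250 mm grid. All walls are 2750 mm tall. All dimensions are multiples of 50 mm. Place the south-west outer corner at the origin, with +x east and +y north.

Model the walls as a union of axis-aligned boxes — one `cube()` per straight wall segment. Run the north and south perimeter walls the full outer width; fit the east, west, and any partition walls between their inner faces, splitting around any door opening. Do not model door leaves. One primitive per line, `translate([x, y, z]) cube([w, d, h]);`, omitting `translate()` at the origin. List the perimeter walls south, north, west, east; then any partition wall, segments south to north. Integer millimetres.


cube([6000, 100, 2750]);
translate([0, 3900, 0]) cube([6000, 100, 2750]);
translate([0, 100, 0]) cube([100, 3800, 2750]);
translate([5900, 100, 0]) cube([100, 3800, 2750]);
translate([3000, 100, 0]) cube([100, 1000, 2750]);
translate([3000, 2350, 0]) cube([100, 1550, 2750]);
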